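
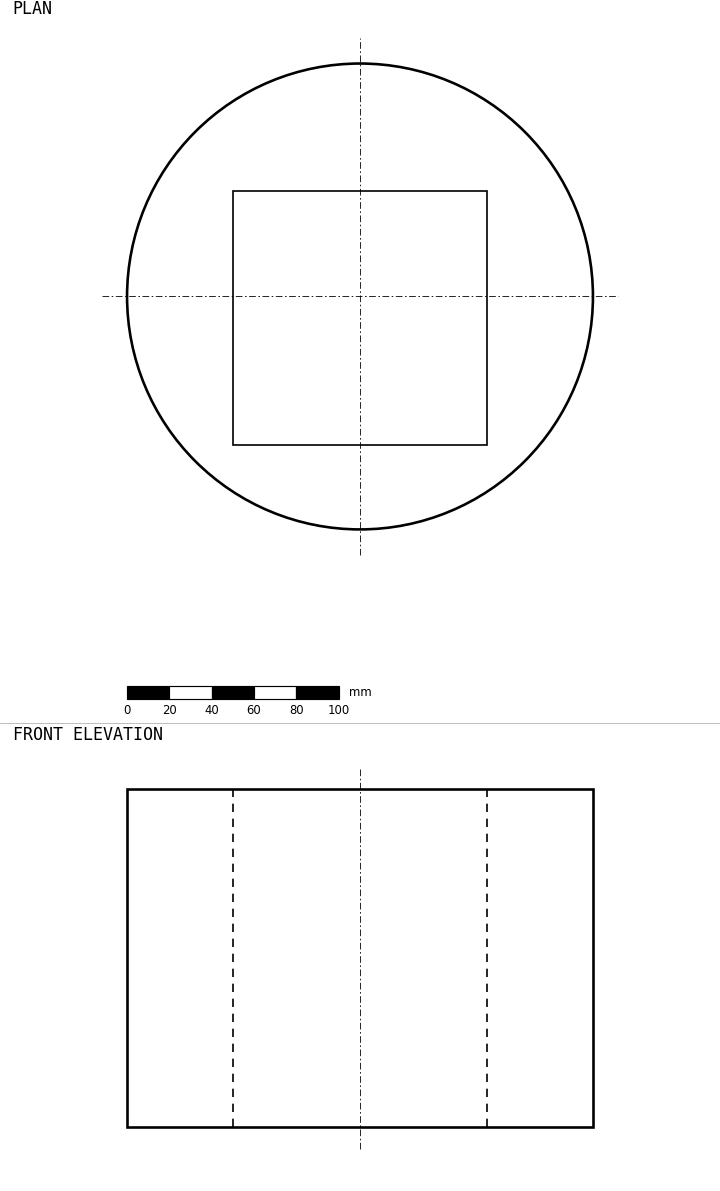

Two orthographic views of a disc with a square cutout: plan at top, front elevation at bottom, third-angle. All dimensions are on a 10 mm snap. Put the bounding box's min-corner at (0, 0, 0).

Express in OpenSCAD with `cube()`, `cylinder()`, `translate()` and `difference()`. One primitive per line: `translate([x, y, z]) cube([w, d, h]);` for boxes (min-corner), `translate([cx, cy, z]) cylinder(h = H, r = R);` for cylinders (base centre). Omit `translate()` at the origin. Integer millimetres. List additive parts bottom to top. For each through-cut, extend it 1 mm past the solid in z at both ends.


difference() {
  translate([110, 110, 0]) cylinder(h = 160, r = 110);
  translate([50, 40, -1]) cube([120, 120, 162]);
}


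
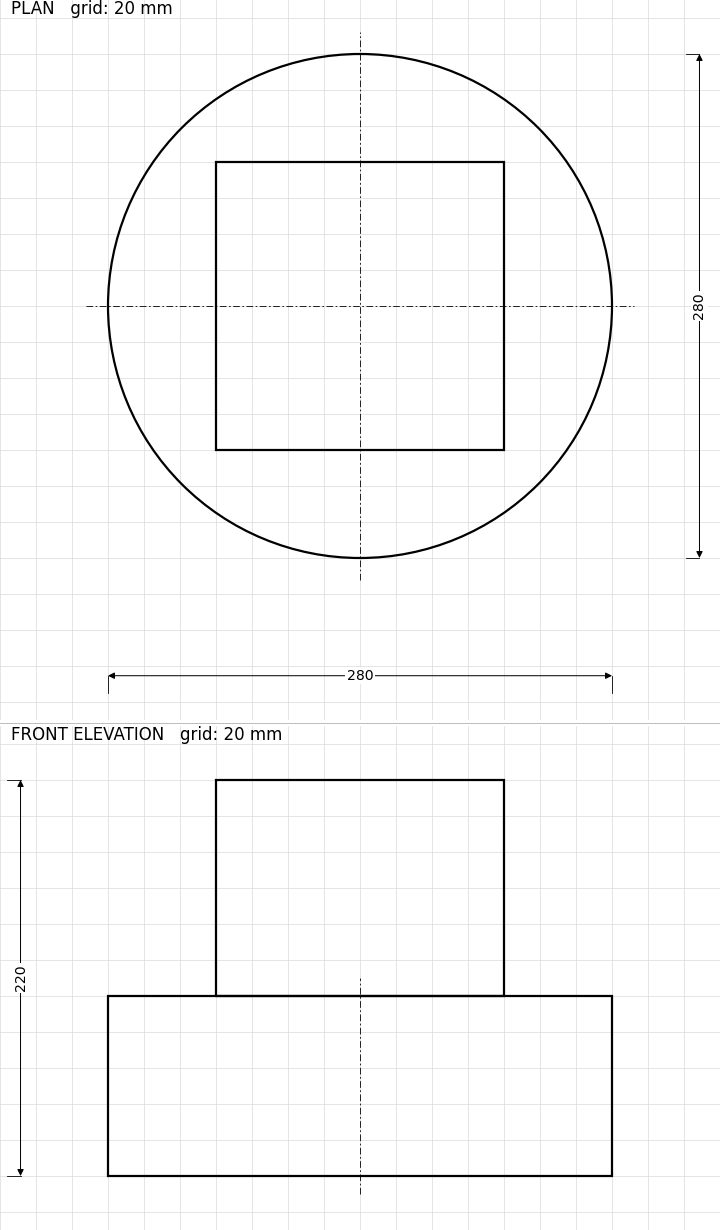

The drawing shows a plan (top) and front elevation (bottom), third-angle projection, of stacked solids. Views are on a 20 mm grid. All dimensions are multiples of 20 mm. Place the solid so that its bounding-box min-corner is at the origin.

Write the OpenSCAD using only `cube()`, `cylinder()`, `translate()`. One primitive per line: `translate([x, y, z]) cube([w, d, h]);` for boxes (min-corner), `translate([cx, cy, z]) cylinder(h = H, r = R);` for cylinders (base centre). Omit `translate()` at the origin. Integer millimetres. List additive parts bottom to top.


translate([140, 140, 0]) cylinder(h = 100, r = 140);
translate([60, 60, 100]) cube([160, 160, 120]);


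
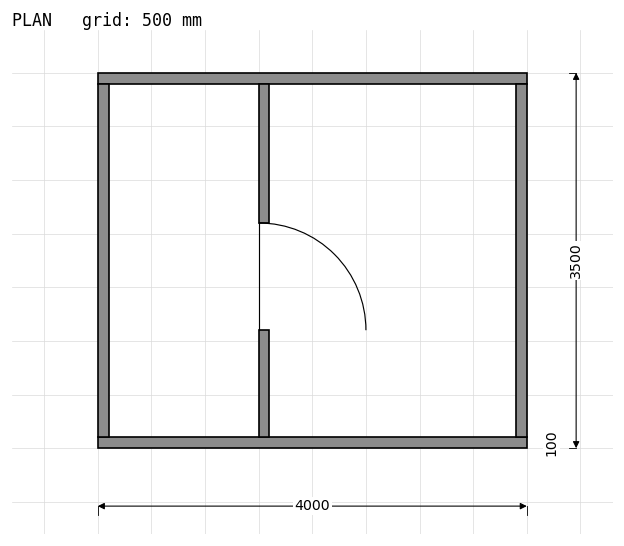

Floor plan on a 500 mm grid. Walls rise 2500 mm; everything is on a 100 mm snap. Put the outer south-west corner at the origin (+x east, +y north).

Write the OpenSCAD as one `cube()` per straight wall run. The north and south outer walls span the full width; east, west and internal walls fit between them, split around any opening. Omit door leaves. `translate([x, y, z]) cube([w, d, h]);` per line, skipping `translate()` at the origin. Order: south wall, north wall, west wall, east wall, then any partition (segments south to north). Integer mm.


cube([4000, 100, 2500]);
translate([0, 3400, 0]) cube([4000, 100, 2500]);
translate([0, 100, 0]) cube([100, 3300, 2500]);
translate([3900, 100, 0]) cube([100, 3300, 2500]);
translate([1500, 100, 0]) cube([100, 1000, 2500]);
translate([1500, 2100, 0]) cube([100, 1300, 2500]);


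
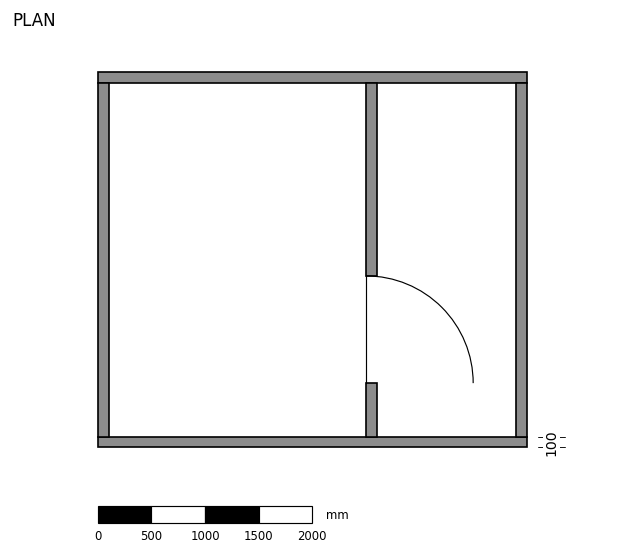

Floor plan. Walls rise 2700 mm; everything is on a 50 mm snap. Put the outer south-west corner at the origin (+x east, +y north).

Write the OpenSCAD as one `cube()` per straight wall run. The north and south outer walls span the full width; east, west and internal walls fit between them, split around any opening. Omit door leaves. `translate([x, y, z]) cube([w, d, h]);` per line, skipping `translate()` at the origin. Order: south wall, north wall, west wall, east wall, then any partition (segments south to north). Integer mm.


cube([4000, 100, 2700]);
translate([0, 3400, 0]) cube([4000, 100, 2700]);
translate([0, 100, 0]) cube([100, 3300, 2700]);
translate([3900, 100, 0]) cube([100, 3300, 2700]);
translate([2500, 100, 0]) cube([100, 500, 2700]);
translate([2500, 1600, 0]) cube([100, 1800, 2700]);


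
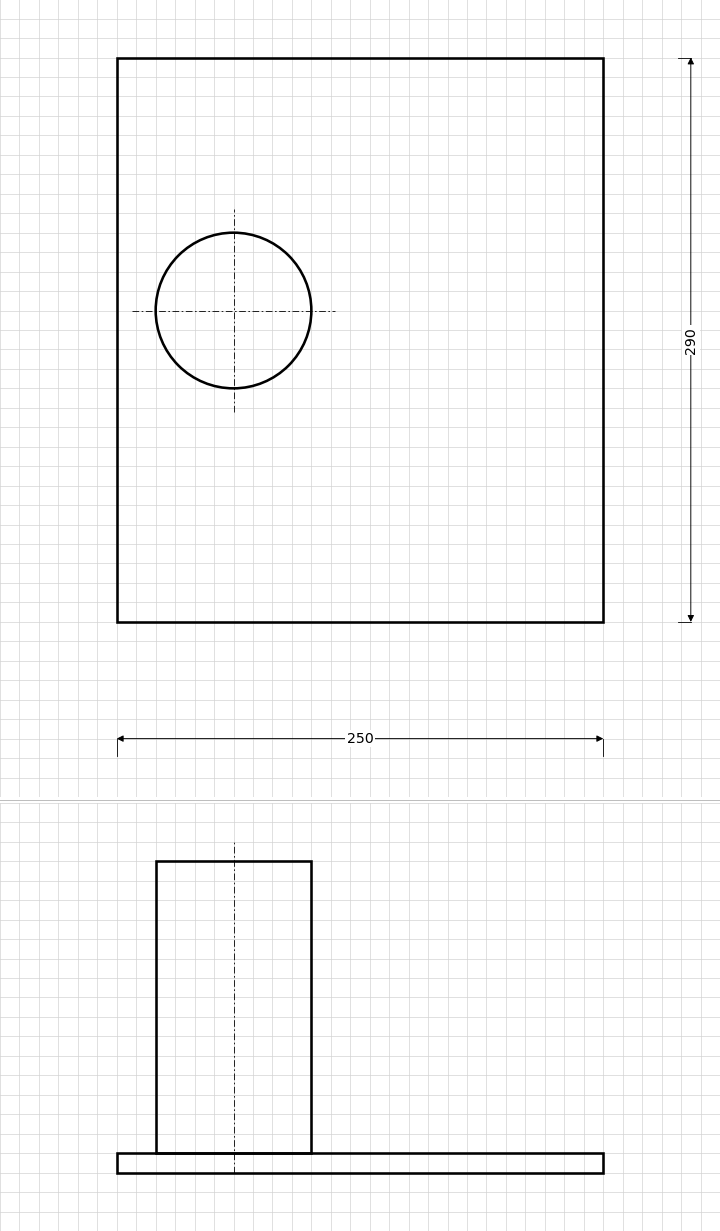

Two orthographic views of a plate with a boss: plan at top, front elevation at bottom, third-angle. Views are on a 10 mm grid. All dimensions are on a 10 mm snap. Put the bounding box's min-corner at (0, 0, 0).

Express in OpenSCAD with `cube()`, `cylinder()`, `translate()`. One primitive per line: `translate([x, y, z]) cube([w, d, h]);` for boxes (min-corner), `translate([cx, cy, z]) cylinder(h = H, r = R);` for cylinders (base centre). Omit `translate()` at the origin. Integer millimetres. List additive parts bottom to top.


cube([250, 290, 10]);
translate([60, 160, 10]) cylinder(h = 150, r = 40);


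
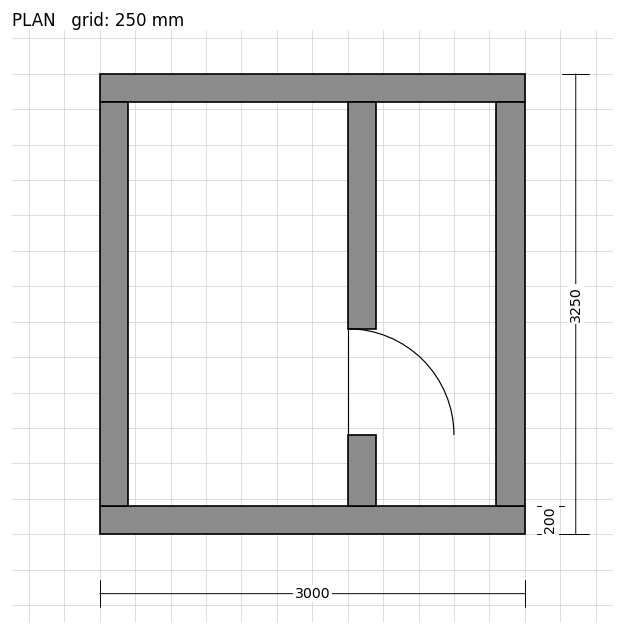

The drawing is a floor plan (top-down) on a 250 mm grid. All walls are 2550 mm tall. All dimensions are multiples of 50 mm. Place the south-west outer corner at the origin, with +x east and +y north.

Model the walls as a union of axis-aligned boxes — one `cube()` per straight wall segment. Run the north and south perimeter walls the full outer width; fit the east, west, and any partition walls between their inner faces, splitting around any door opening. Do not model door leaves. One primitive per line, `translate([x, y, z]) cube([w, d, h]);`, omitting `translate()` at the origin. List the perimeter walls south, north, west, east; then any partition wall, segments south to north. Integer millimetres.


cube([3000, 200, 2550]);
translate([0, 3050, 0]) cube([3000, 200, 2550]);
translate([0, 200, 0]) cube([200, 2850, 2550]);
translate([2800, 200, 0]) cube([200, 2850, 2550]);
translate([1750, 200, 0]) cube([200, 500, 2550]);
translate([1750, 1450, 0]) cube([200, 1600, 2550]);


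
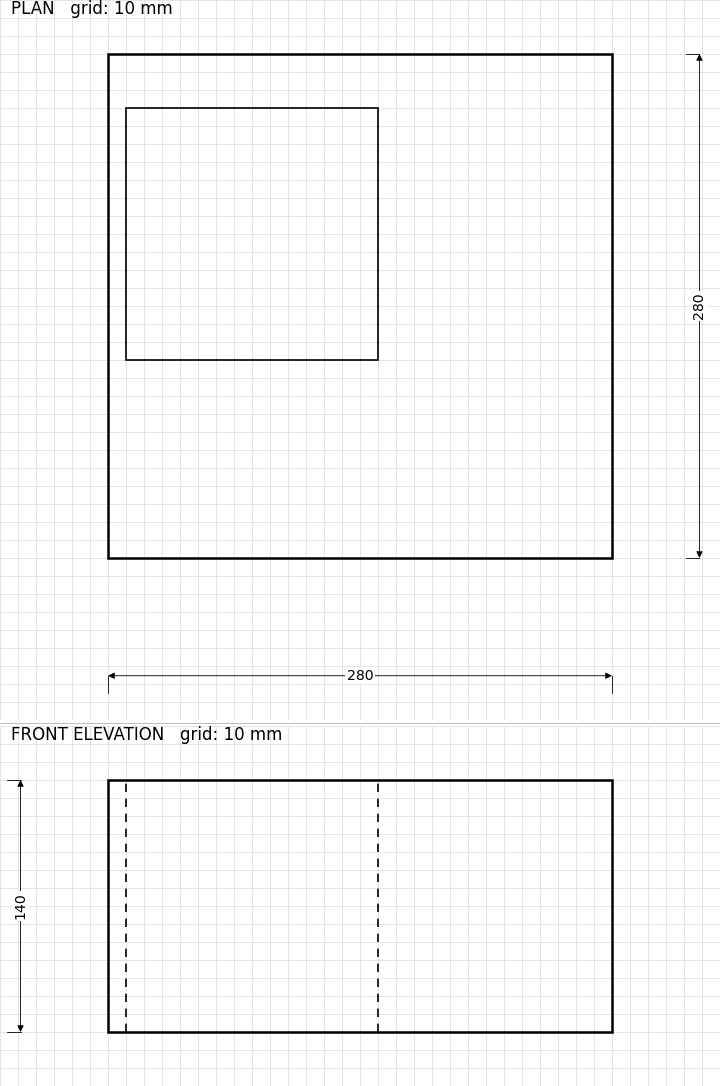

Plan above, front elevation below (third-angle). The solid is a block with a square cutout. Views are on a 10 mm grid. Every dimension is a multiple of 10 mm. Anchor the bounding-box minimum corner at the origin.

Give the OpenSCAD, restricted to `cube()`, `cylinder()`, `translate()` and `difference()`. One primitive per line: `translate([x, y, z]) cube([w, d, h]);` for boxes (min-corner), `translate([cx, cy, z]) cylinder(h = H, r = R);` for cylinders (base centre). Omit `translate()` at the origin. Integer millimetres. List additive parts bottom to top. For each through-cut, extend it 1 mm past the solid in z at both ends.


difference() {
  cube([280, 280, 140]);
  translate([10, 110, -1]) cube([140, 140, 142]);
}


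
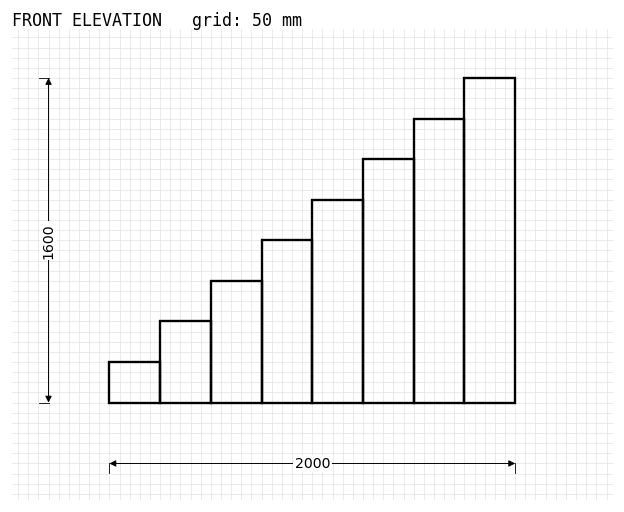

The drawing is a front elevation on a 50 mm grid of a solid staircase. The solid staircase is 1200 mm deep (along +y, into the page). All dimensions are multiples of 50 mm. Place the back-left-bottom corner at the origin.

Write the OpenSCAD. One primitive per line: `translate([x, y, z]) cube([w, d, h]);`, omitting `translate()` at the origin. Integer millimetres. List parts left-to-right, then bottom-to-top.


cube([250, 1200, 200]);
translate([250, 0, 0]) cube([250, 1200, 400]);
translate([500, 0, 0]) cube([250, 1200, 600]);
translate([750, 0, 0]) cube([250, 1200, 800]);
translate([1000, 0, 0]) cube([250, 1200, 1000]);
translate([1250, 0, 0]) cube([250, 1200, 1200]);
translate([1500, 0, 0]) cube([250, 1200, 1400]);
translate([1750, 0, 0]) cube([250, 1200, 1600]);


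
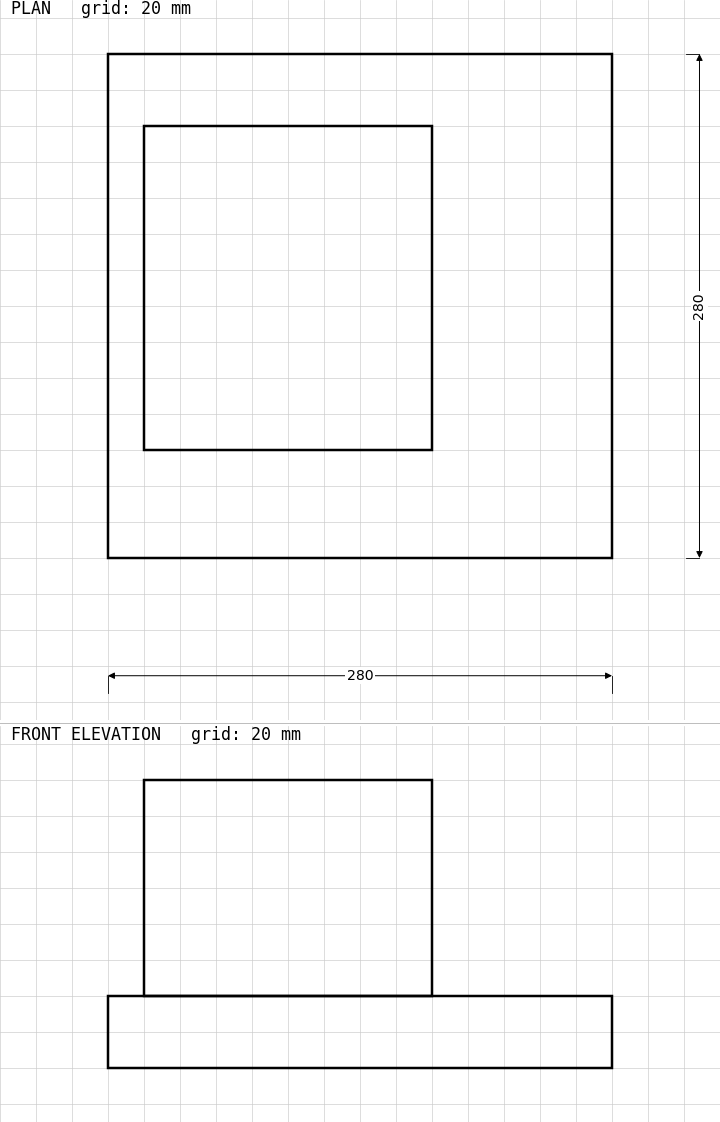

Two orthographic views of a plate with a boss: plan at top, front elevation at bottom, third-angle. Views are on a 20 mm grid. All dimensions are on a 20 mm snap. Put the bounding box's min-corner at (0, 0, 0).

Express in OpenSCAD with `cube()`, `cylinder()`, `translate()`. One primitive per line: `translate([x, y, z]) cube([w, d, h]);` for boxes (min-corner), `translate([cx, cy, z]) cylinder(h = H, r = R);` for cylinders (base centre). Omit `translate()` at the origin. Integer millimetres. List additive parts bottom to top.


cube([280, 280, 40]);
translate([20, 60, 40]) cube([160, 180, 120]);


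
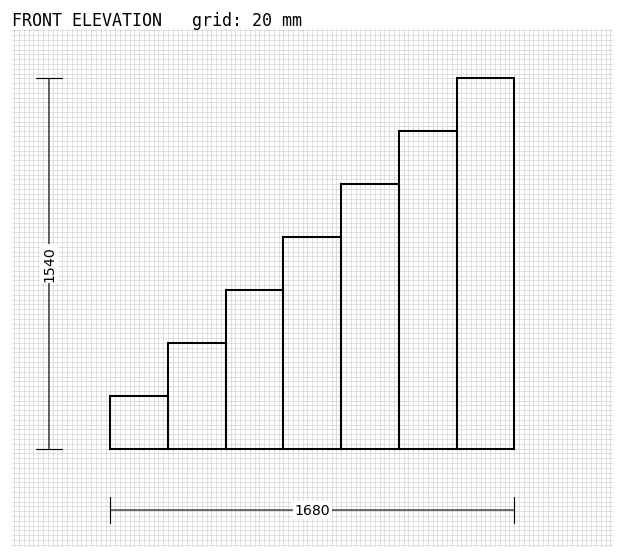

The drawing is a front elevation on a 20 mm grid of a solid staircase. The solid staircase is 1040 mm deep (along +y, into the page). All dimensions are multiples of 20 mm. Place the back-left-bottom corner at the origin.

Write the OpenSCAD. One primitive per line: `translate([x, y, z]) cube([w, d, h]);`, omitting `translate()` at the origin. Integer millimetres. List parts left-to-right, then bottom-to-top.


cube([240, 1040, 220]);
translate([240, 0, 0]) cube([240, 1040, 440]);
translate([480, 0, 0]) cube([240, 1040, 660]);
translate([720, 0, 0]) cube([240, 1040, 880]);
translate([960, 0, 0]) cube([240, 1040, 1100]);
translate([1200, 0, 0]) cube([240, 1040, 1320]);
translate([1440, 0, 0]) cube([240, 1040, 1540]);


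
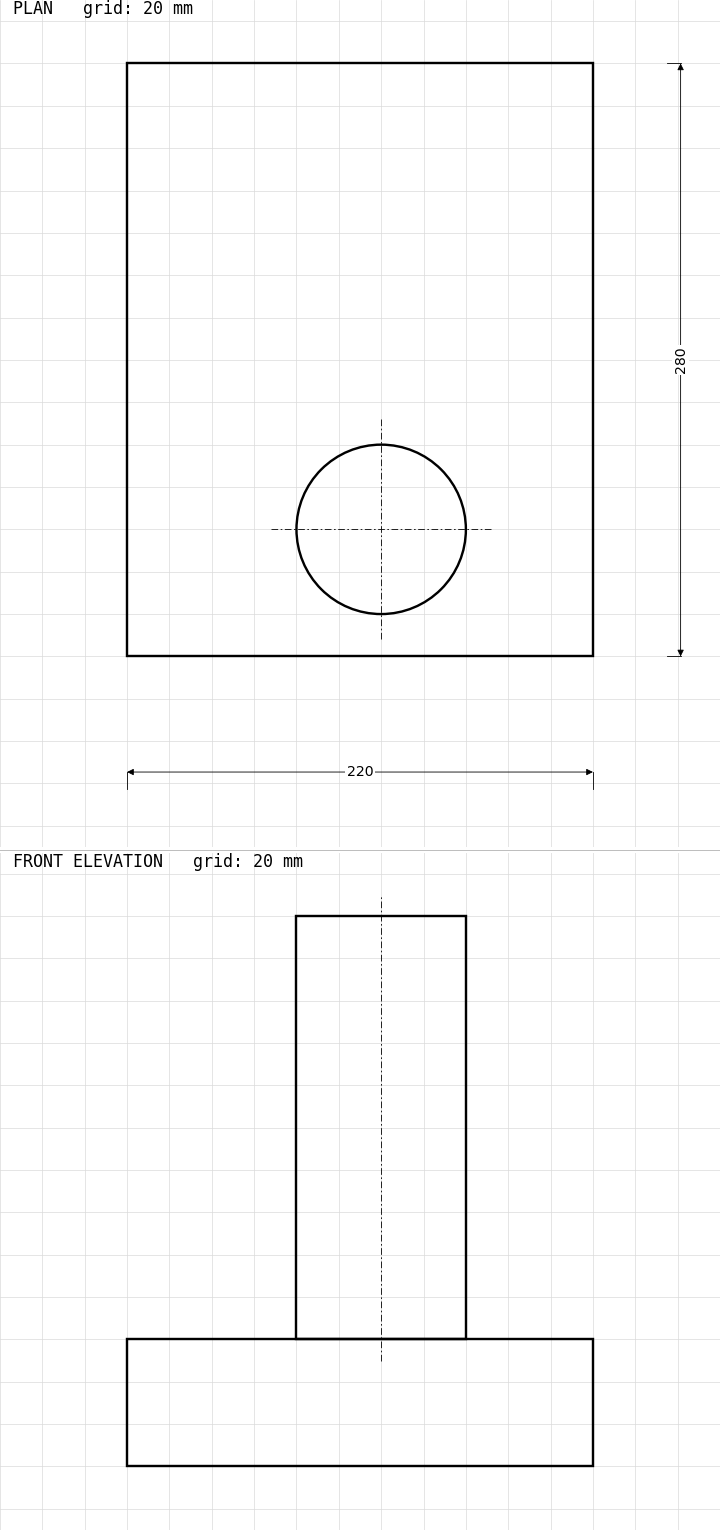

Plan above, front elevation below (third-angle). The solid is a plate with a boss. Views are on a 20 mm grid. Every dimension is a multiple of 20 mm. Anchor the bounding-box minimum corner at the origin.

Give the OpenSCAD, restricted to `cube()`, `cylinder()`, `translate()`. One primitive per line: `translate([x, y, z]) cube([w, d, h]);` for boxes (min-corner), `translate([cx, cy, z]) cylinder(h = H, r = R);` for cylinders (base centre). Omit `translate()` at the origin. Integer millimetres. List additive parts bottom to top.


cube([220, 280, 60]);
translate([120, 60, 60]) cylinder(h = 200, r = 40);


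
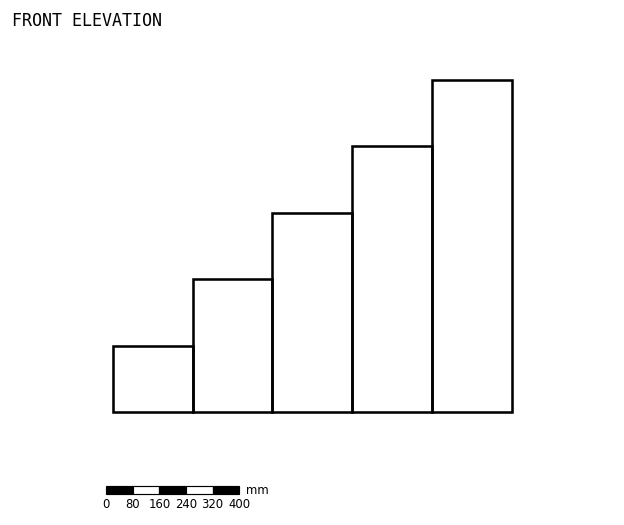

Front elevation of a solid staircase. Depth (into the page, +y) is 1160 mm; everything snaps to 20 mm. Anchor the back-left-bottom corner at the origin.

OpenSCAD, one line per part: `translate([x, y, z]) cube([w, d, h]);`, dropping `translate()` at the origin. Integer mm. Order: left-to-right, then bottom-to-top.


cube([240, 1160, 200]);
translate([240, 0, 0]) cube([240, 1160, 400]);
translate([480, 0, 0]) cube([240, 1160, 600]);
translate([720, 0, 0]) cube([240, 1160, 800]);
translate([960, 0, 0]) cube([240, 1160, 1000]);


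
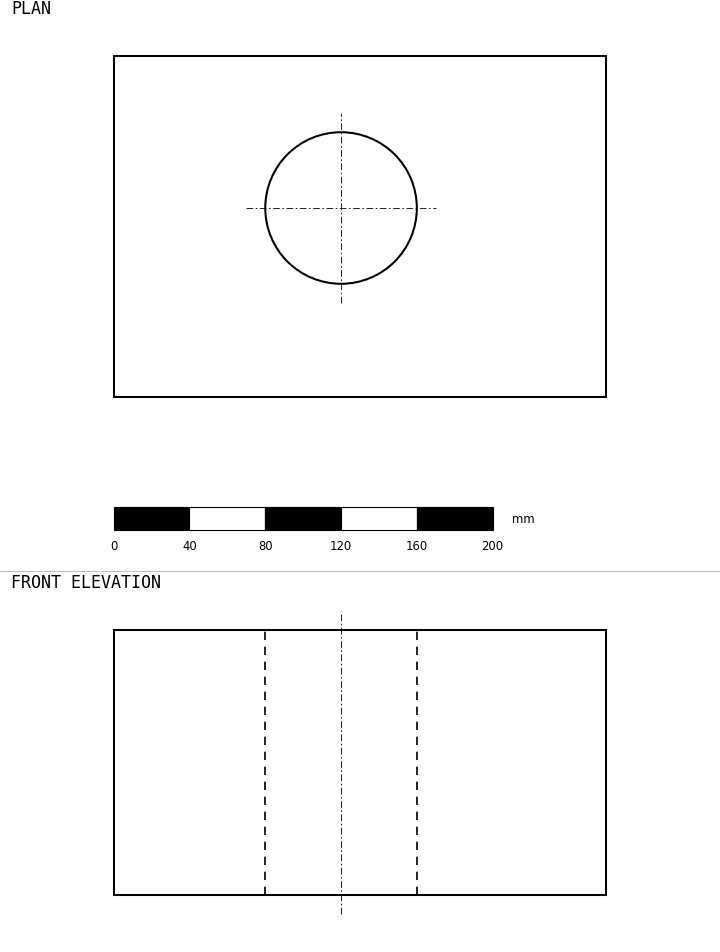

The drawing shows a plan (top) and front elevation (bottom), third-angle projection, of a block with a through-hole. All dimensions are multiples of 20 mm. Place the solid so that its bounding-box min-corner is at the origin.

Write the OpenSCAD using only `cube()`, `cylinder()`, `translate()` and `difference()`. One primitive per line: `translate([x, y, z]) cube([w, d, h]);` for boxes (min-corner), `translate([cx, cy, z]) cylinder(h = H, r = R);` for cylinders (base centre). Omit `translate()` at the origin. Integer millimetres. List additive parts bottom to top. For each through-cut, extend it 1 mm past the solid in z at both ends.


difference() {
  cube([260, 180, 140]);
  translate([120, 100, -1]) cylinder(h = 142, r = 40);
}


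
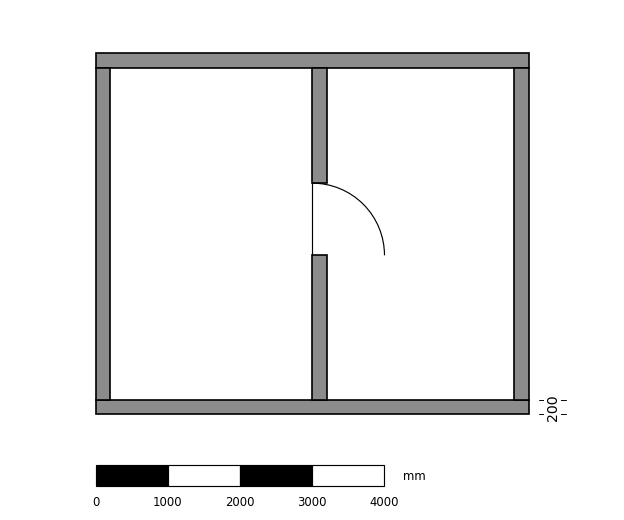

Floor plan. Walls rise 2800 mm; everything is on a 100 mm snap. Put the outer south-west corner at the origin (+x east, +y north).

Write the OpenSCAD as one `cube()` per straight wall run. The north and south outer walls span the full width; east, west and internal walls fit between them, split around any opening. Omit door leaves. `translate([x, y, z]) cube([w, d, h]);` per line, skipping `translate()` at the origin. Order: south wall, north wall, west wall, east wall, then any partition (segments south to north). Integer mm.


cube([6000, 200, 2800]);
translate([0, 4800, 0]) cube([6000, 200, 2800]);
translate([0, 200, 0]) cube([200, 4600, 2800]);
translate([5800, 200, 0]) cube([200, 4600, 2800]);
translate([3000, 200, 0]) cube([200, 2000, 2800]);
translate([3000, 3200, 0]) cube([200, 1600, 2800]);


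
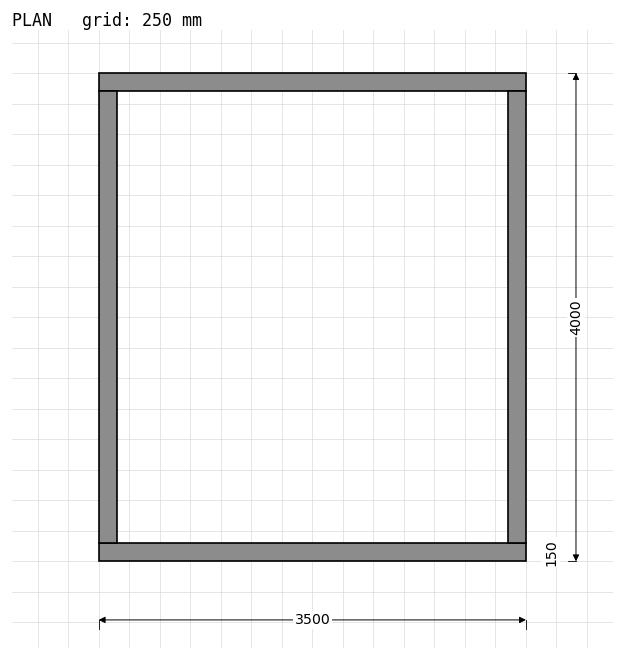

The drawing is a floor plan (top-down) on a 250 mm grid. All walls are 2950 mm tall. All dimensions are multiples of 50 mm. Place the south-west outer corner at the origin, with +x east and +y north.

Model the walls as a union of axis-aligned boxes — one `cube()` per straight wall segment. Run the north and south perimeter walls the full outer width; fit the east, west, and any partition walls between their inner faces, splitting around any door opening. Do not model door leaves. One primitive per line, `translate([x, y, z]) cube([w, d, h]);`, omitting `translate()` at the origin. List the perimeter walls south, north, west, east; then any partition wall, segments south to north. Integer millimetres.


cube([3500, 150, 2950]);
translate([0, 3850, 0]) cube([3500, 150, 2950]);
translate([0, 150, 0]) cube([150, 3700, 2950]);
translate([3350, 150, 0]) cube([150, 3700, 2950]);


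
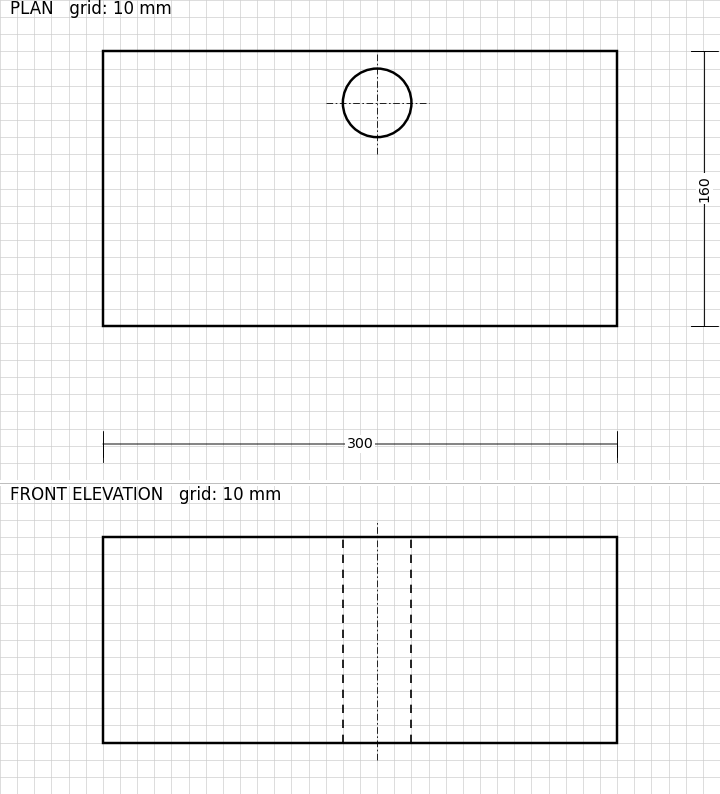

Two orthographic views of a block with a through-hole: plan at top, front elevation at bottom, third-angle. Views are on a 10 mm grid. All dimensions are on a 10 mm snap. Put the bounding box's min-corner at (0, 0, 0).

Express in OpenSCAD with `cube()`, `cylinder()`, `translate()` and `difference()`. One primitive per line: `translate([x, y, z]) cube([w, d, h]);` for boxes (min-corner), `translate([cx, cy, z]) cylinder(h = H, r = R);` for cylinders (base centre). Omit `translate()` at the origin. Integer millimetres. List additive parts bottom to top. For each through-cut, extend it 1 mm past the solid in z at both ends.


difference() {
  cube([300, 160, 120]);
  translate([160, 130, -1]) cylinder(h = 122, r = 20);
}


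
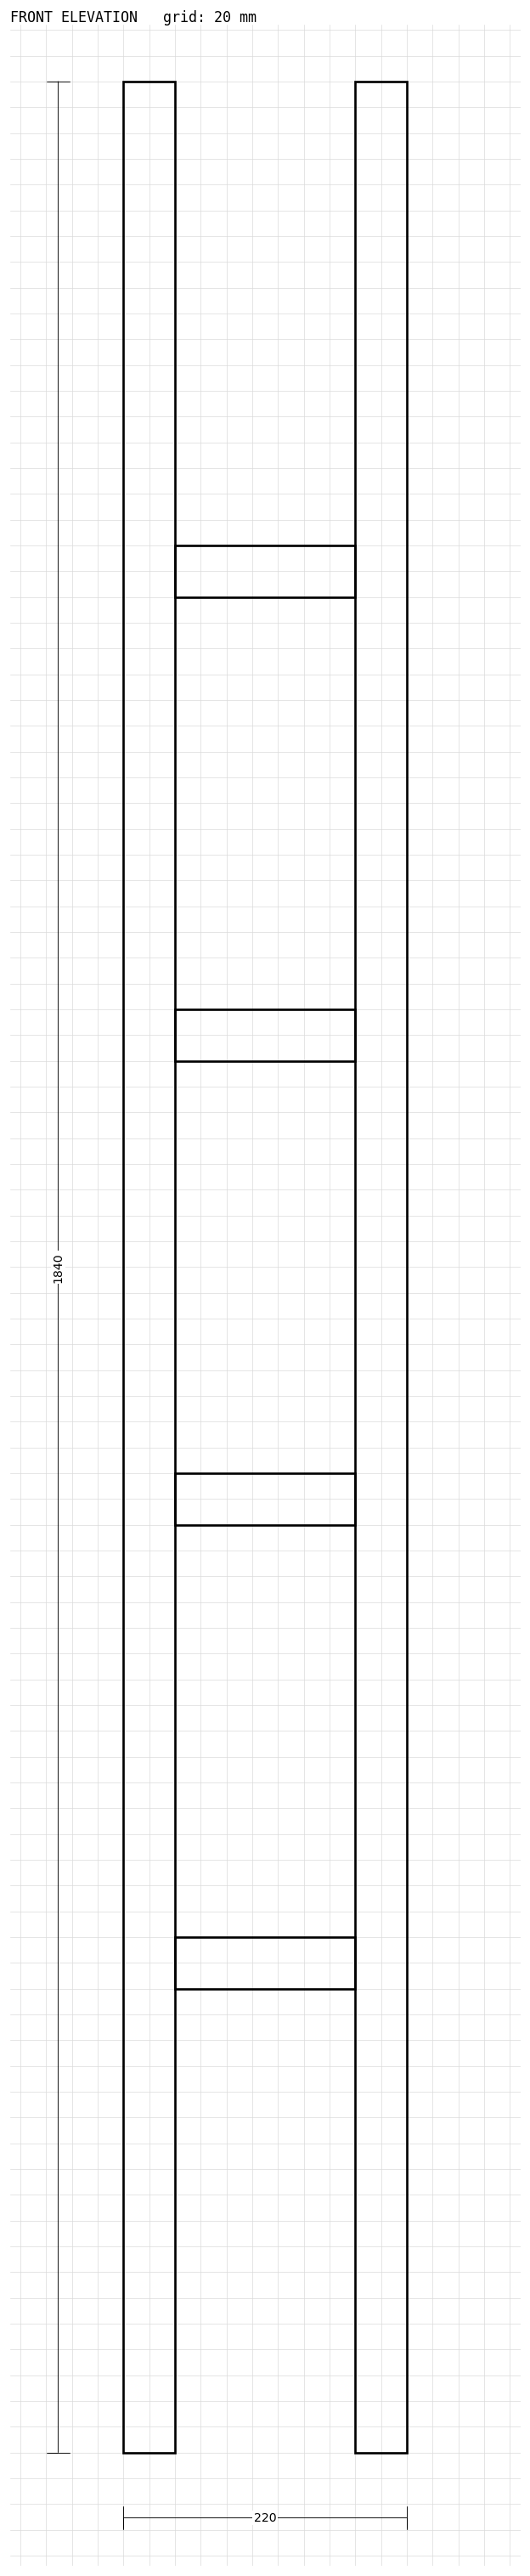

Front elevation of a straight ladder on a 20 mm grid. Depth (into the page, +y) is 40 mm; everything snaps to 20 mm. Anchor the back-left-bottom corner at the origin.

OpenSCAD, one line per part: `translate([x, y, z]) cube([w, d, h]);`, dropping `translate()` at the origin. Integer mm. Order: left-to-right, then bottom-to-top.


cube([40, 40, 1840]);
translate([40, 0, 360]) cube([140, 40, 40]);
translate([40, 0, 720]) cube([140, 40, 40]);
translate([40, 0, 1080]) cube([140, 40, 40]);
translate([40, 0, 1440]) cube([140, 40, 40]);
translate([180, 0, 0]) cube([40, 40, 1840]);


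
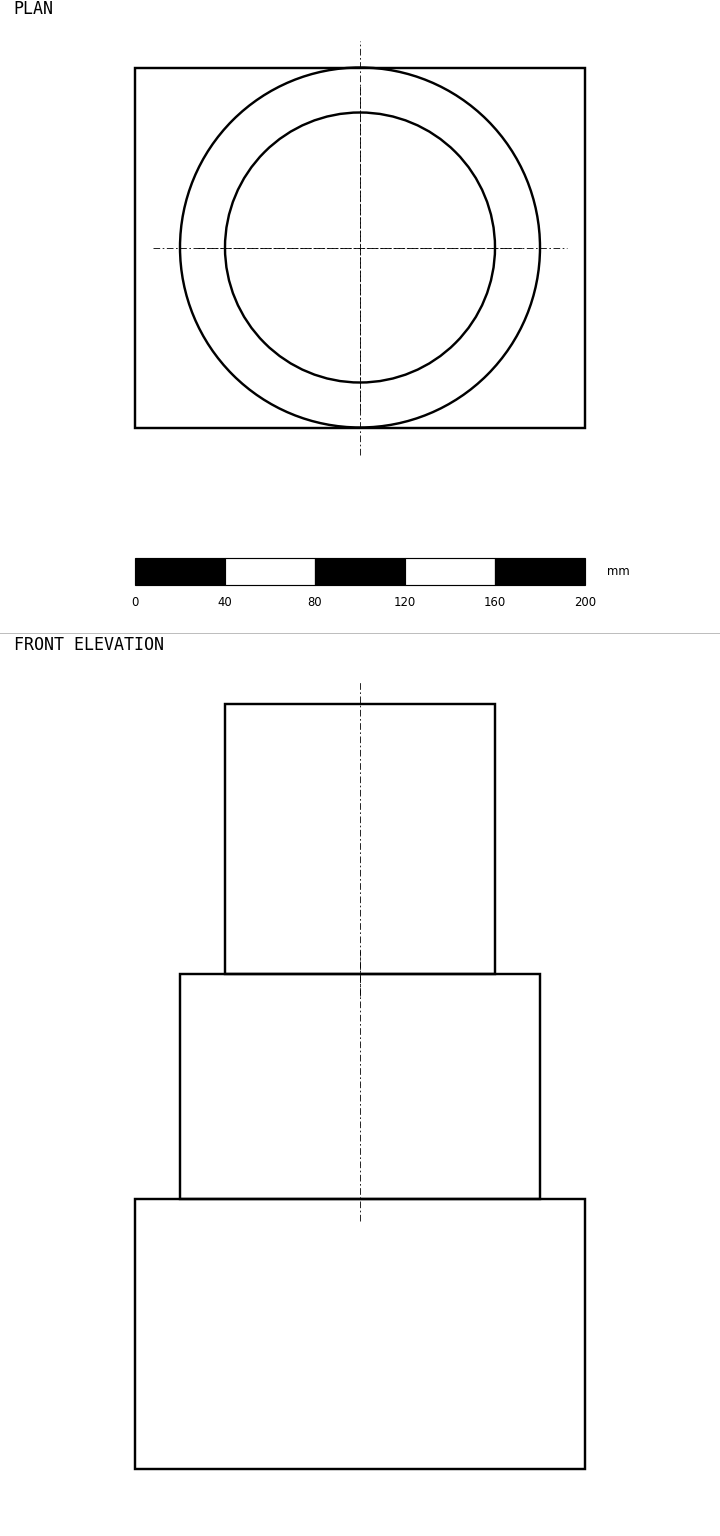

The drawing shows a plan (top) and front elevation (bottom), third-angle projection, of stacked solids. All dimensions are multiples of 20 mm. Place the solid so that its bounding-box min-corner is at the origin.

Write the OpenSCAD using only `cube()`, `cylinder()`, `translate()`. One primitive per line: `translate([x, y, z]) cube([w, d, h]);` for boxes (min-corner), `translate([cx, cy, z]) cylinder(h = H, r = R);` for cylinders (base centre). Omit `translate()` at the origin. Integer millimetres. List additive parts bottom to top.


cube([200, 160, 120]);
translate([100, 80, 120]) cylinder(h = 100, r = 80);
translate([100, 80, 220]) cylinder(h = 120, r = 60);


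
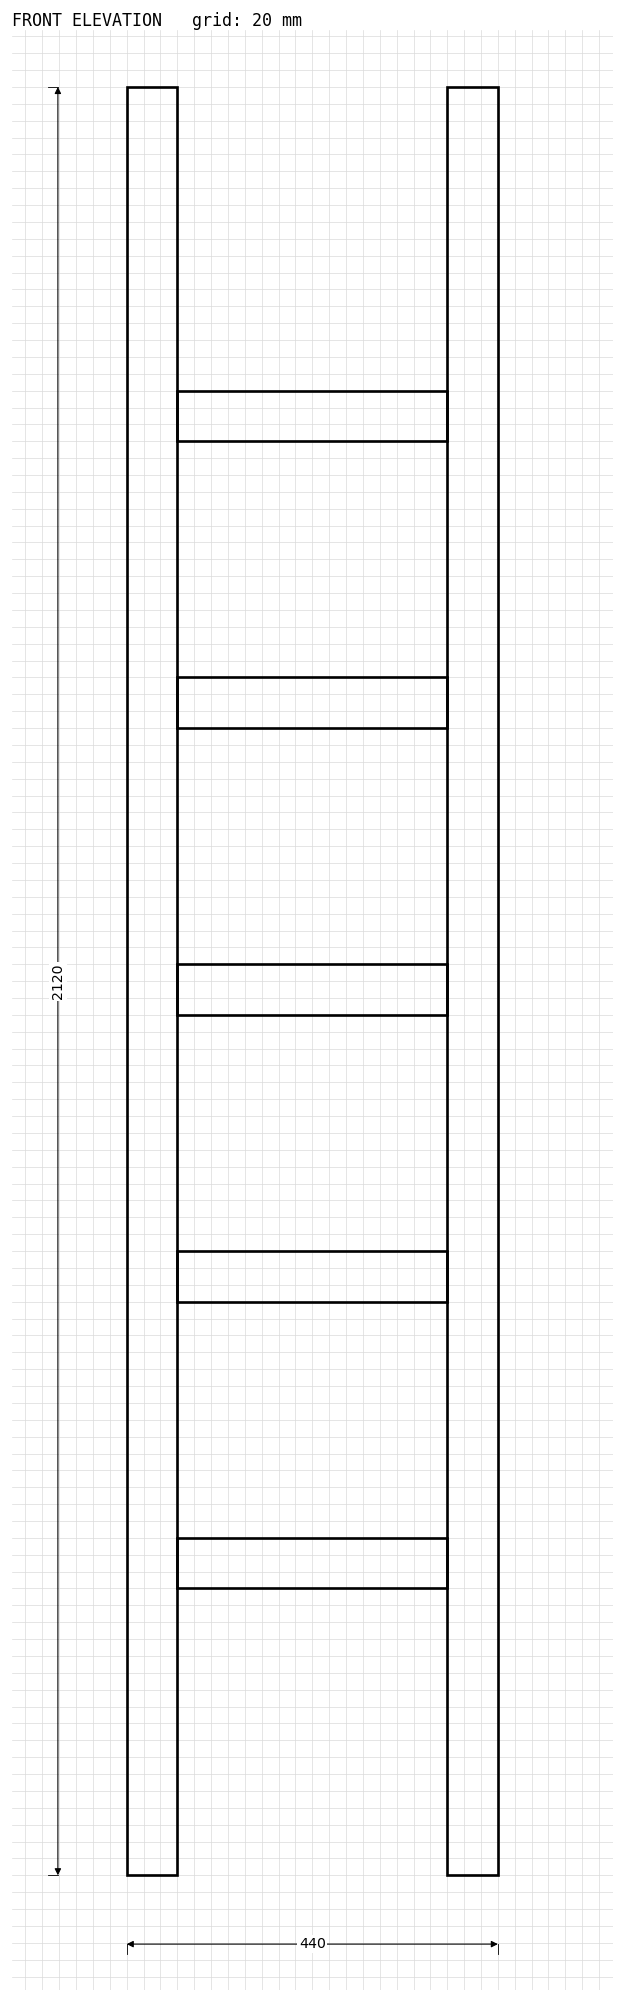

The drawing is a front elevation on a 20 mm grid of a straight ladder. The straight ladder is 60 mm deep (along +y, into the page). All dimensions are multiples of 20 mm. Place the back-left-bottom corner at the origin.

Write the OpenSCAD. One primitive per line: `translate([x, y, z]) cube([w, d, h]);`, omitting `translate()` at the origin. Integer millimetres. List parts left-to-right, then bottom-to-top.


cube([60, 60, 2120]);
translate([60, 0, 340]) cube([320, 60, 60]);
translate([60, 0, 680]) cube([320, 60, 60]);
translate([60, 0, 1020]) cube([320, 60, 60]);
translate([60, 0, 1360]) cube([320, 60, 60]);
translate([60, 0, 1700]) cube([320, 60, 60]);
translate([380, 0, 0]) cube([60, 60, 2120]);


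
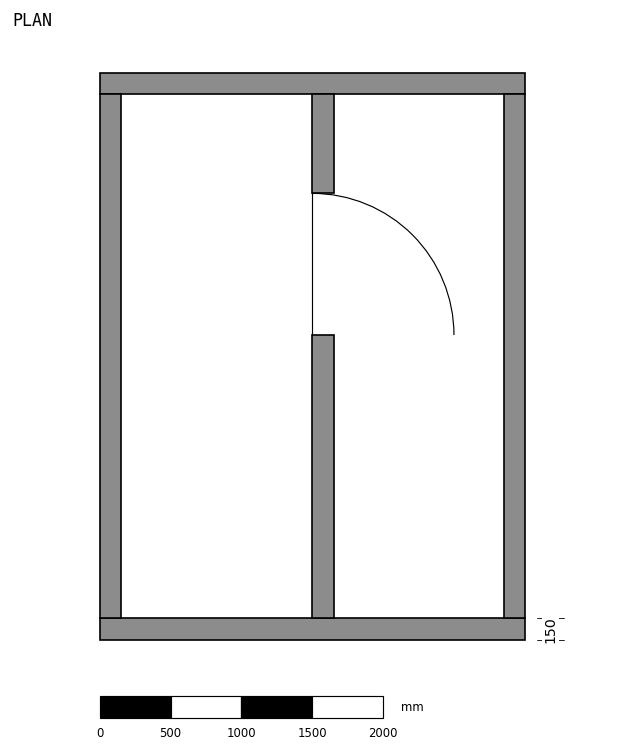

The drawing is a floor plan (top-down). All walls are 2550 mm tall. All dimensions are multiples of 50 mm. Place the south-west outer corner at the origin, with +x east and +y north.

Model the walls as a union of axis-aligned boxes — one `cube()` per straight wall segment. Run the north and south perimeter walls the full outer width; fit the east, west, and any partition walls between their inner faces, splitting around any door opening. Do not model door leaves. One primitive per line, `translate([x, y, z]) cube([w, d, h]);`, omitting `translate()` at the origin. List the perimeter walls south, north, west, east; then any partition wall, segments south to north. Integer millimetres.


cube([3000, 150, 2550]);
translate([0, 3850, 0]) cube([3000, 150, 2550]);
translate([0, 150, 0]) cube([150, 3700, 2550]);
translate([2850, 150, 0]) cube([150, 3700, 2550]);
translate([1500, 150, 0]) cube([150, 2000, 2550]);
translate([1500, 3150, 0]) cube([150, 700, 2550]);


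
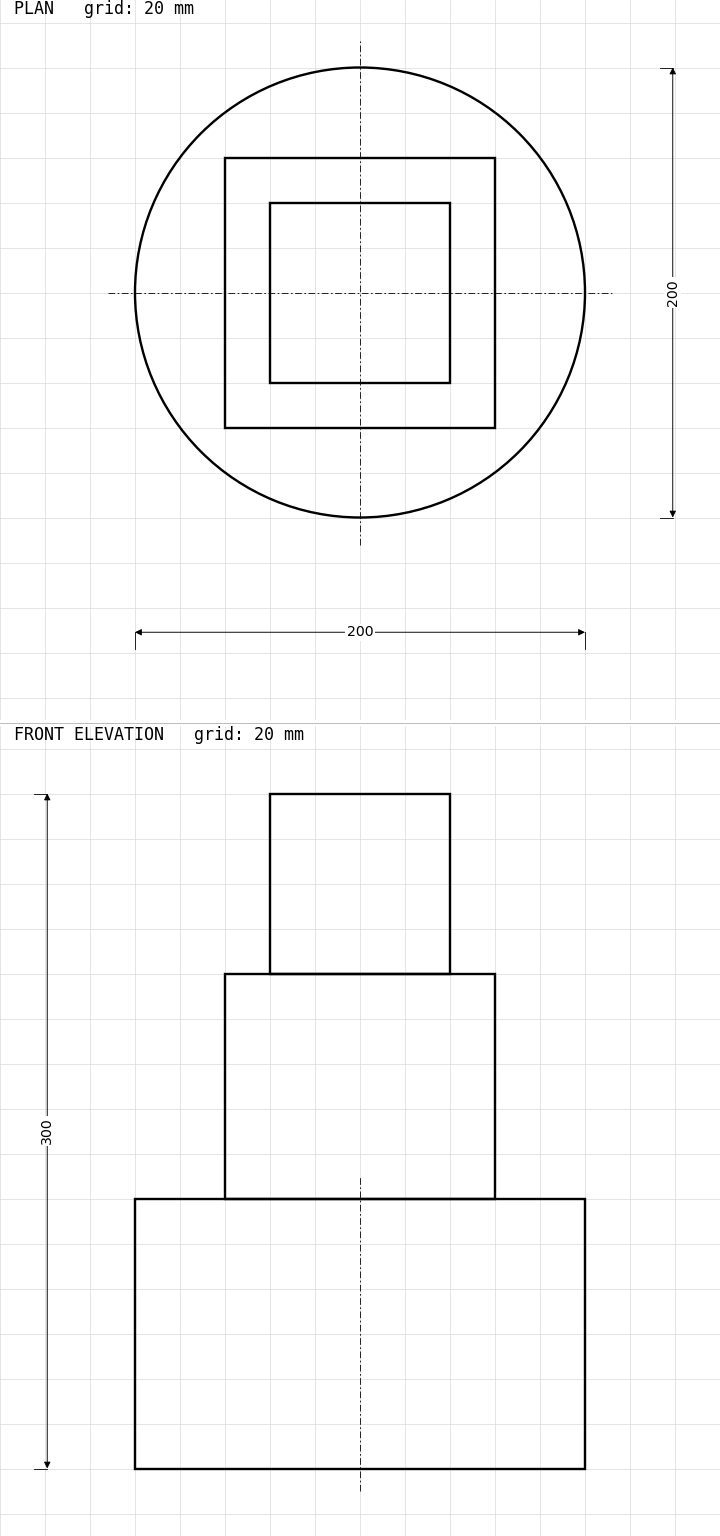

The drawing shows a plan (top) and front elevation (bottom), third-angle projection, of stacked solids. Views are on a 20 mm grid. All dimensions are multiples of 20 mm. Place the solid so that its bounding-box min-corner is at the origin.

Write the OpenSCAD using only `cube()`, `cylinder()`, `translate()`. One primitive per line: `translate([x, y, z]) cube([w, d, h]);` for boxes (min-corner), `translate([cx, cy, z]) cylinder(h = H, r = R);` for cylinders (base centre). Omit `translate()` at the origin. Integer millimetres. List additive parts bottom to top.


translate([100, 100, 0]) cylinder(h = 120, r = 100);
translate([40, 40, 120]) cube([120, 120, 100]);
translate([60, 60, 220]) cube([80, 80, 80]);


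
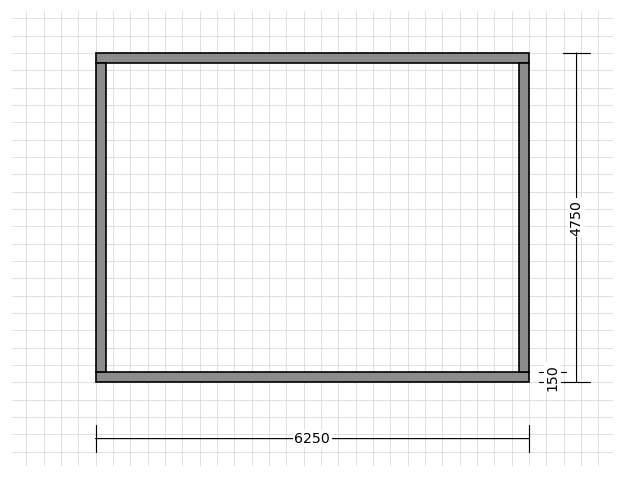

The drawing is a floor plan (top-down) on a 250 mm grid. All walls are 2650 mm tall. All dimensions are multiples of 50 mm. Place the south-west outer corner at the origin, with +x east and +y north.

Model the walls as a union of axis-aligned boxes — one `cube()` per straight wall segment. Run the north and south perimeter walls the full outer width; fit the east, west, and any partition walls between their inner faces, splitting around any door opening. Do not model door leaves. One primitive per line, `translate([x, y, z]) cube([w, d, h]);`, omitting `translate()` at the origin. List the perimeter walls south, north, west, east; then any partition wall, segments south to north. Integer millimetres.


cube([6250, 150, 2650]);
translate([0, 4600, 0]) cube([6250, 150, 2650]);
translate([0, 150, 0]) cube([150, 4450, 2650]);
translate([6100, 150, 0]) cube([150, 4450, 2650]);


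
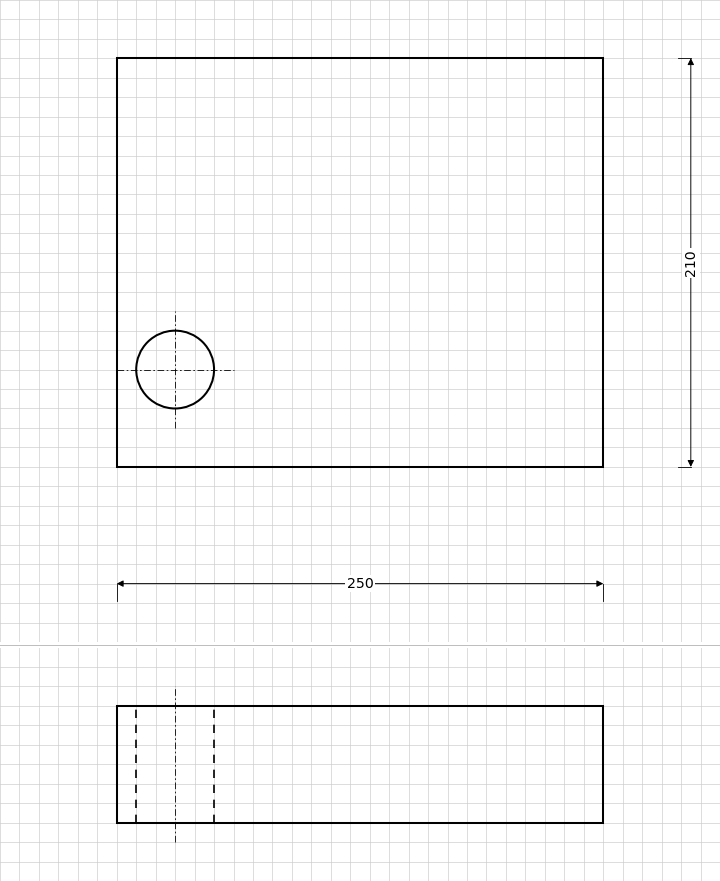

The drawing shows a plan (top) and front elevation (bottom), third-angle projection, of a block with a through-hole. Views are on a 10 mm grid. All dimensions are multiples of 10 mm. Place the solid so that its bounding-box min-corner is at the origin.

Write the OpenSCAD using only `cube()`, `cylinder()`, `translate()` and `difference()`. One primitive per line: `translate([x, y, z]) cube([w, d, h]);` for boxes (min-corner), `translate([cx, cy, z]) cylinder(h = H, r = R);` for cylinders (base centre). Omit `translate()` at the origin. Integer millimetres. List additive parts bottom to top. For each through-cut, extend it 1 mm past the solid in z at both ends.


difference() {
  cube([250, 210, 60]);
  translate([30, 50, -1]) cylinder(h = 62, r = 20);
}


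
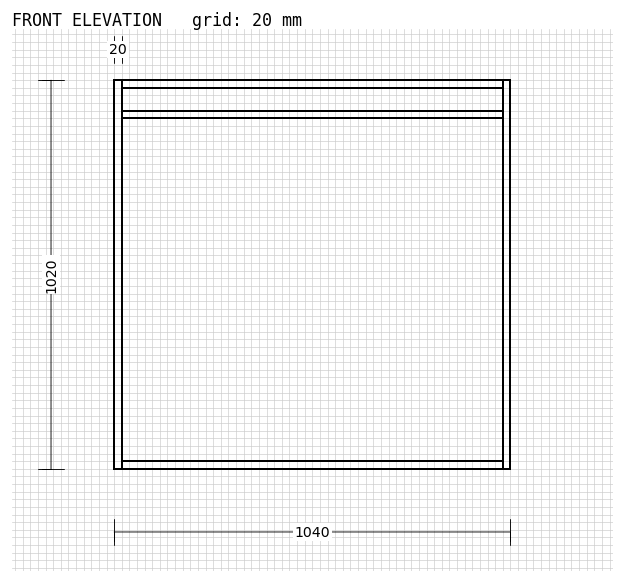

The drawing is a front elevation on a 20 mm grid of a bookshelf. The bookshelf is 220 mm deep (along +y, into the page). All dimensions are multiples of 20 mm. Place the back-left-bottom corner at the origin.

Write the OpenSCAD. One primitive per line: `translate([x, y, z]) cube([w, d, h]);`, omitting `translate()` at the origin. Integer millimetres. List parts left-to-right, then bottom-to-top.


cube([20, 220, 1020]);
translate([20, 0, 0]) cube([1000, 220, 20]);
translate([20, 0, 920]) cube([1000, 220, 20]);
translate([20, 0, 1000]) cube([1000, 220, 20]);
translate([1020, 0, 0]) cube([20, 220, 1020]);


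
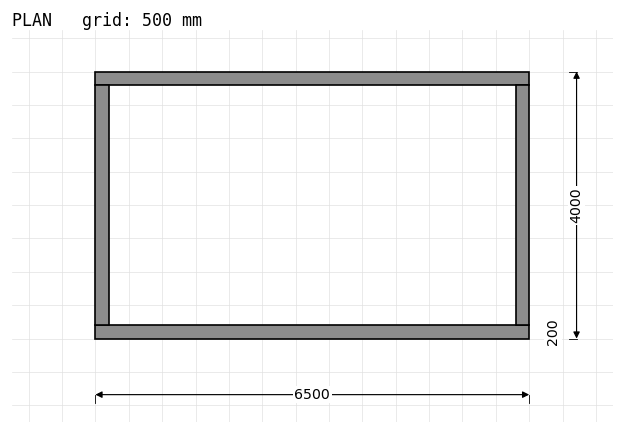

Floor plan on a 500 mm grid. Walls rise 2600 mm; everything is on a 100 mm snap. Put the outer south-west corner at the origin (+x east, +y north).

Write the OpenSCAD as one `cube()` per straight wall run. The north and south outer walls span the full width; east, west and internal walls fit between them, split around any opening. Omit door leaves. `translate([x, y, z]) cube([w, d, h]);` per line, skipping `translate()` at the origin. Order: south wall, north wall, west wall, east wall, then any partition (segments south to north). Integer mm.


cube([6500, 200, 2600]);
translate([0, 3800, 0]) cube([6500, 200, 2600]);
translate([0, 200, 0]) cube([200, 3600, 2600]);
translate([6300, 200, 0]) cube([200, 3600, 2600]);


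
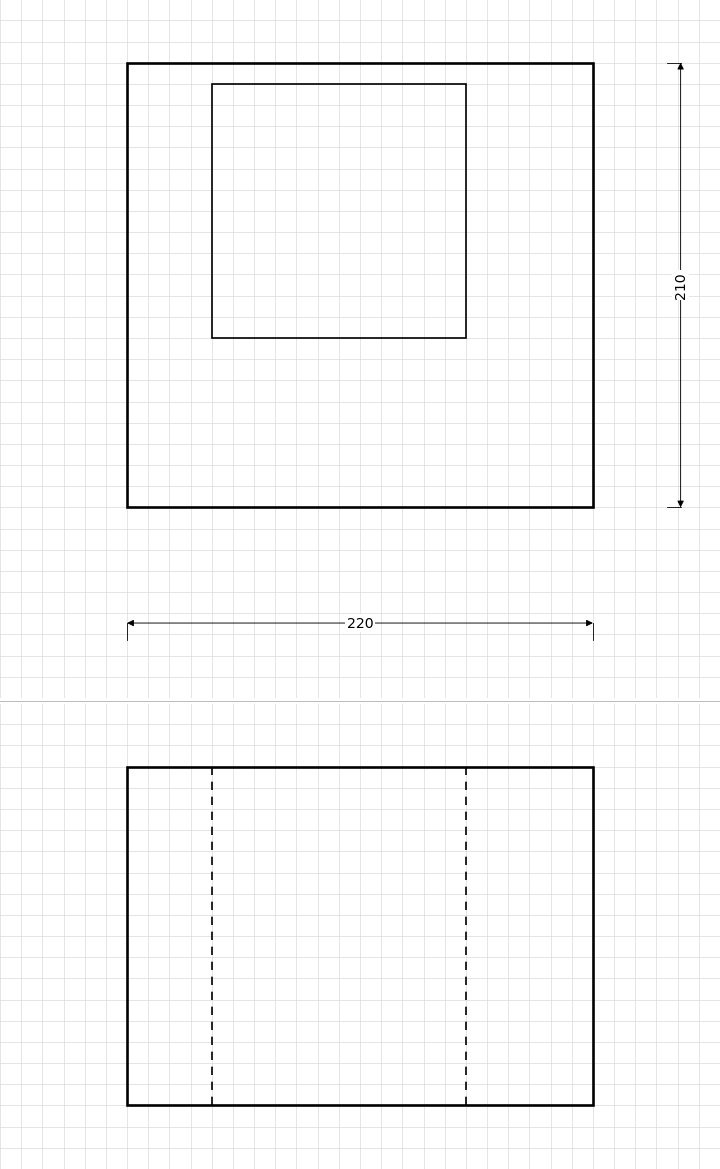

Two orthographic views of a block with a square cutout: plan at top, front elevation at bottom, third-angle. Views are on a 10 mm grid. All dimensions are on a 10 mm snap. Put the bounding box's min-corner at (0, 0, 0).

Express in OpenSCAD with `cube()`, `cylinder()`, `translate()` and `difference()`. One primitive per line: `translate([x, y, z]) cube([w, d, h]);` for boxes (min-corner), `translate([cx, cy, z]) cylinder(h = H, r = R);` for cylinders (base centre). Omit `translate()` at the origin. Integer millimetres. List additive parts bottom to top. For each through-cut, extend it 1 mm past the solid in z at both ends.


difference() {
  cube([220, 210, 160]);
  translate([40, 80, -1]) cube([120, 120, 162]);
}


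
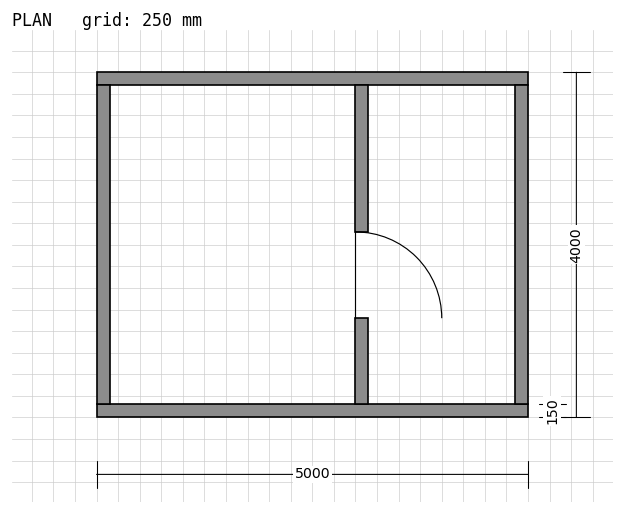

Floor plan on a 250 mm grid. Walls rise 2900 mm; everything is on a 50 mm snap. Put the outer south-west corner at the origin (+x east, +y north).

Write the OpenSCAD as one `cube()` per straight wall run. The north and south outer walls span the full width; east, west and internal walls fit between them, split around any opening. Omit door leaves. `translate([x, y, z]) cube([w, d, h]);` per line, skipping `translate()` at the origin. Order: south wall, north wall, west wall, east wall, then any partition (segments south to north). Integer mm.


cube([5000, 150, 2900]);
translate([0, 3850, 0]) cube([5000, 150, 2900]);
translate([0, 150, 0]) cube([150, 3700, 2900]);
translate([4850, 150, 0]) cube([150, 3700, 2900]);
translate([3000, 150, 0]) cube([150, 1000, 2900]);
translate([3000, 2150, 0]) cube([150, 1700, 2900]);


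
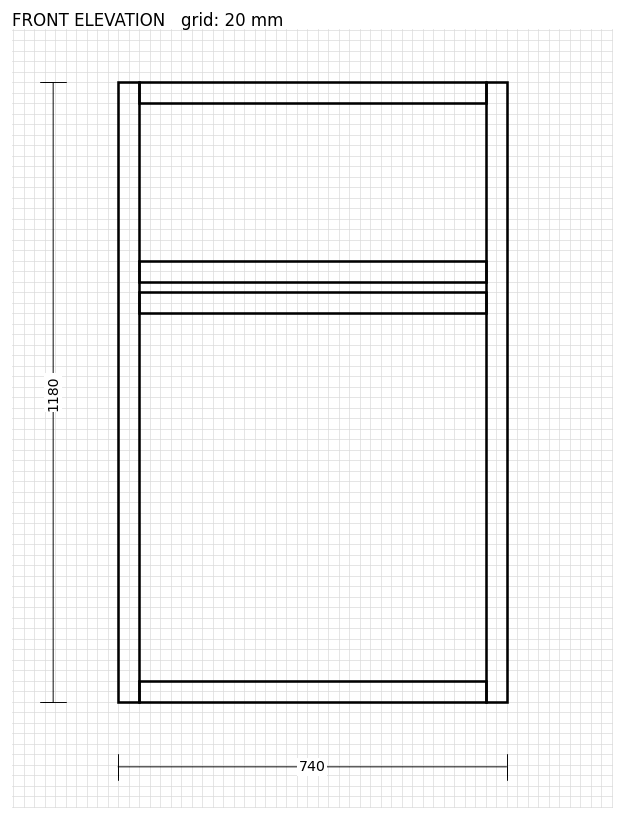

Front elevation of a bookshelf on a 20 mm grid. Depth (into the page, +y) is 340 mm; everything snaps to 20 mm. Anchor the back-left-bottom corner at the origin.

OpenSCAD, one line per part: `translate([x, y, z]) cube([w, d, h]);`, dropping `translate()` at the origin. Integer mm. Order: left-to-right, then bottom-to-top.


cube([40, 340, 1180]);
translate([40, 0, 0]) cube([660, 340, 40]);
translate([40, 0, 740]) cube([660, 340, 40]);
translate([40, 0, 800]) cube([660, 340, 40]);
translate([40, 0, 1140]) cube([660, 340, 40]);
translate([700, 0, 0]) cube([40, 340, 1180]);


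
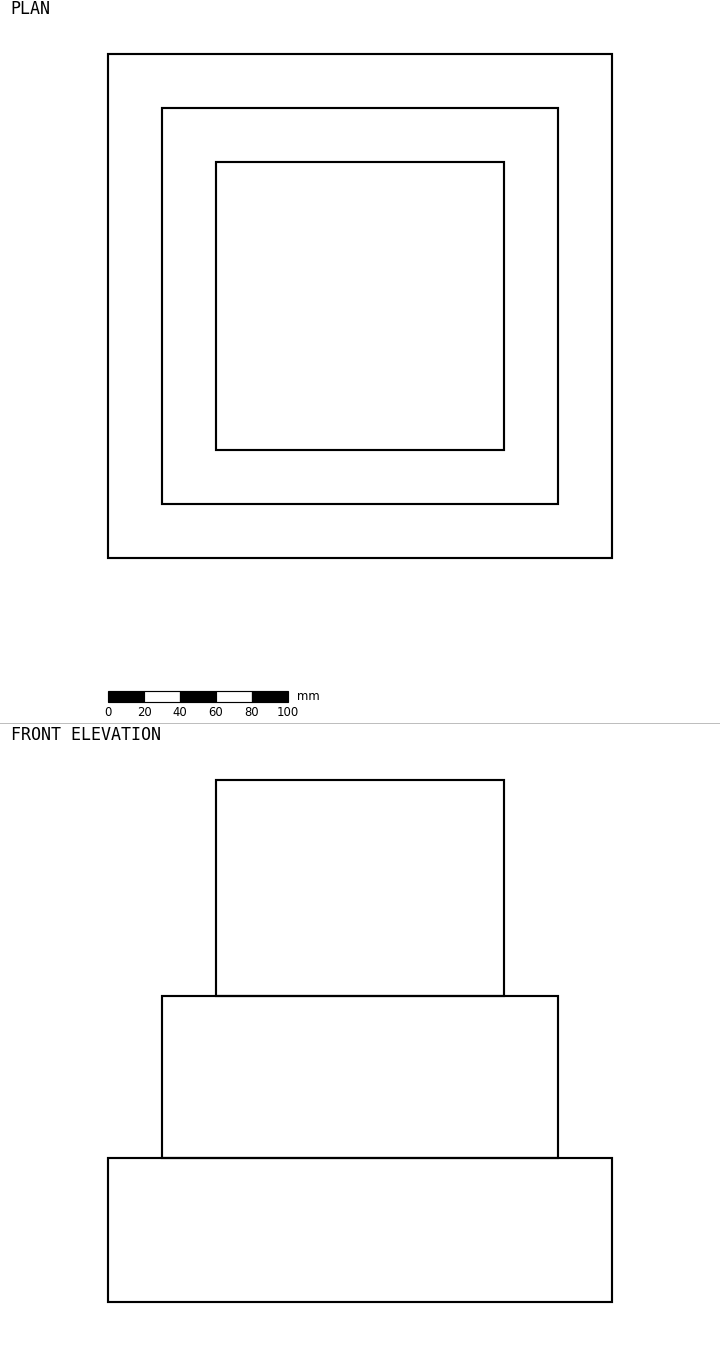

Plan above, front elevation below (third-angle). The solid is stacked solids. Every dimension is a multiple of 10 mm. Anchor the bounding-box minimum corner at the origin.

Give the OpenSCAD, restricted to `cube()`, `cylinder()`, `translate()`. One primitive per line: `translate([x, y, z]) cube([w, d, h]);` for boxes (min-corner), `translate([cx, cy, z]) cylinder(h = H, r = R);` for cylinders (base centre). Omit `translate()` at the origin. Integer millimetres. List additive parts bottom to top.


cube([280, 280, 80]);
translate([30, 30, 80]) cube([220, 220, 90]);
translate([60, 60, 170]) cube([160, 160, 120]);


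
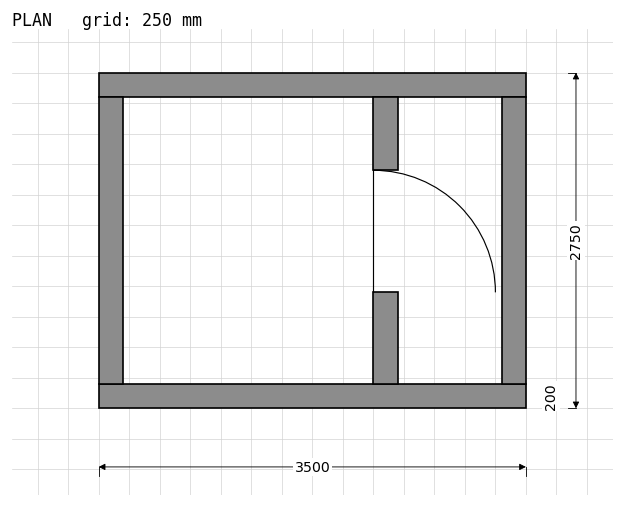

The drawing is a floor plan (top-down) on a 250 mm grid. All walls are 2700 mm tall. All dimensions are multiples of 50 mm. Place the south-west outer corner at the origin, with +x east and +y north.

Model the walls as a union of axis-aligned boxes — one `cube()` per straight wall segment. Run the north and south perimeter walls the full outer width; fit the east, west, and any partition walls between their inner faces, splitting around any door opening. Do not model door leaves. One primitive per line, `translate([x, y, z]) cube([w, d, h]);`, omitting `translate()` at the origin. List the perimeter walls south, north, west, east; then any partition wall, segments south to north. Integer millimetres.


cube([3500, 200, 2700]);
translate([0, 2550, 0]) cube([3500, 200, 2700]);
translate([0, 200, 0]) cube([200, 2350, 2700]);
translate([3300, 200, 0]) cube([200, 2350, 2700]);
translate([2250, 200, 0]) cube([200, 750, 2700]);
translate([2250, 1950, 0]) cube([200, 600, 2700]);


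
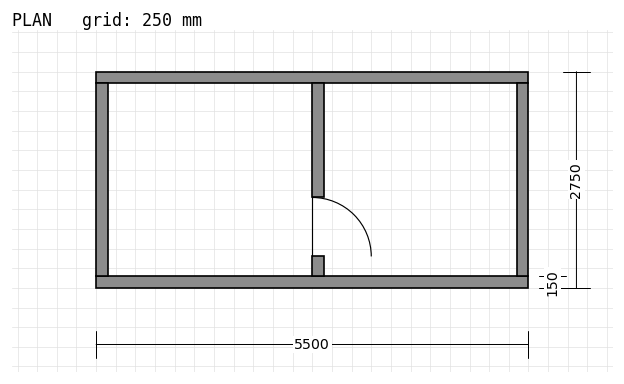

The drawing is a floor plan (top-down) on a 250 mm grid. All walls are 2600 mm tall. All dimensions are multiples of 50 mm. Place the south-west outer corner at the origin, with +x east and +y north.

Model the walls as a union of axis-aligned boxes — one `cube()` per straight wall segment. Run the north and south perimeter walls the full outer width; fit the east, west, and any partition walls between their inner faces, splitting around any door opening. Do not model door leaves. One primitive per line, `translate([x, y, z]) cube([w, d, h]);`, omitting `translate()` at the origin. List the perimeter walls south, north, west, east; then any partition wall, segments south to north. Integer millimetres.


cube([5500, 150, 2600]);
translate([0, 2600, 0]) cube([5500, 150, 2600]);
translate([0, 150, 0]) cube([150, 2450, 2600]);
translate([5350, 150, 0]) cube([150, 2450, 2600]);
translate([2750, 150, 0]) cube([150, 250, 2600]);
translate([2750, 1150, 0]) cube([150, 1450, 2600]);


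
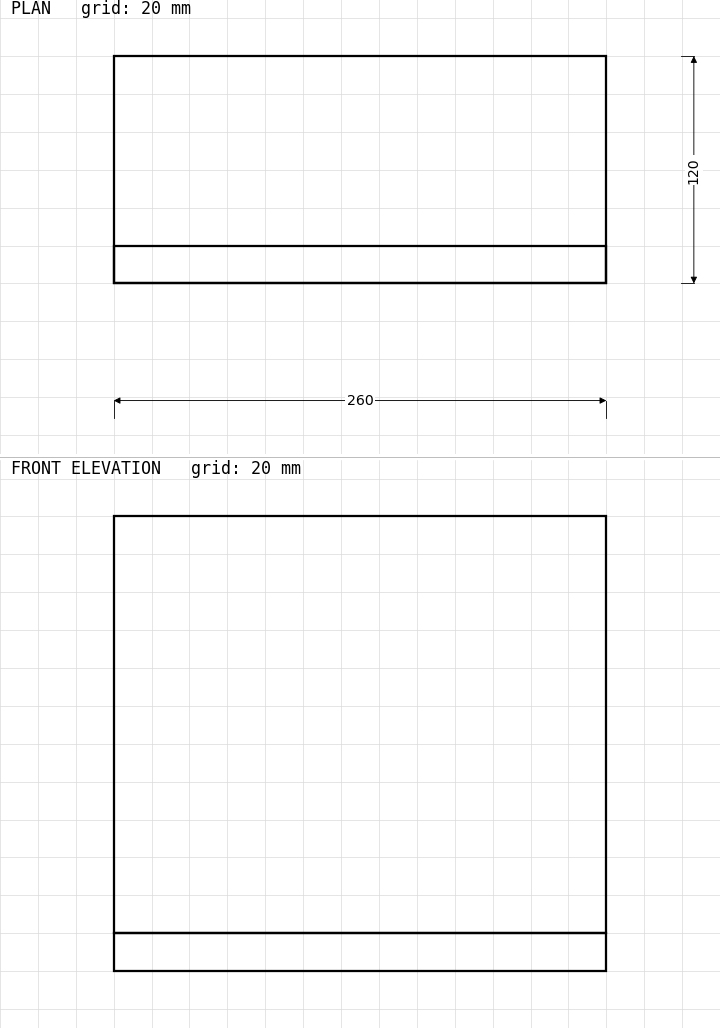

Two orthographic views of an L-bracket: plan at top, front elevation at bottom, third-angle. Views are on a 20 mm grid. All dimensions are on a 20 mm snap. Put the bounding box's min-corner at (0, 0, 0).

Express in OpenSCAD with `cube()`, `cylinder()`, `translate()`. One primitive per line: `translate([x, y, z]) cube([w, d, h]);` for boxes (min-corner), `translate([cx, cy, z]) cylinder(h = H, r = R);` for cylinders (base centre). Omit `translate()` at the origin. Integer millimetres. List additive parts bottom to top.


cube([260, 120, 20]);
translate([0, 0, 20]) cube([260, 20, 220]);


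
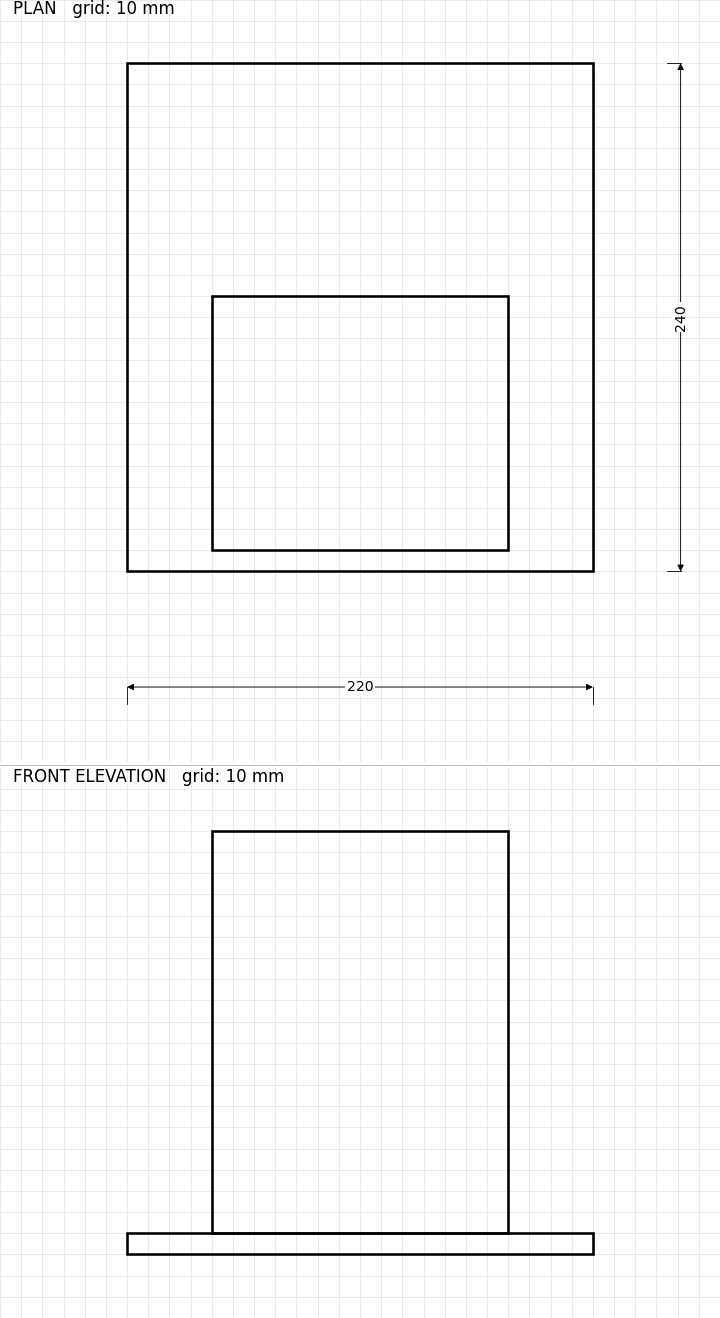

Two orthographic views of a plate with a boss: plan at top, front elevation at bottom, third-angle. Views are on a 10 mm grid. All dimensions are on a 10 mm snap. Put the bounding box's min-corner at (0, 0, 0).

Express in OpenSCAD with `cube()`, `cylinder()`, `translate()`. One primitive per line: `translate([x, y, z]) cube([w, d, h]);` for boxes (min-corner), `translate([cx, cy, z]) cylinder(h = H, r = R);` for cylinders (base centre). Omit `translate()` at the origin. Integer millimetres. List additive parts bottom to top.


cube([220, 240, 10]);
translate([40, 10, 10]) cube([140, 120, 190]);


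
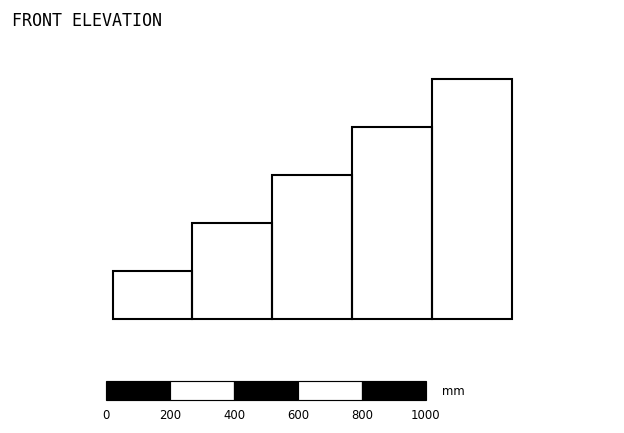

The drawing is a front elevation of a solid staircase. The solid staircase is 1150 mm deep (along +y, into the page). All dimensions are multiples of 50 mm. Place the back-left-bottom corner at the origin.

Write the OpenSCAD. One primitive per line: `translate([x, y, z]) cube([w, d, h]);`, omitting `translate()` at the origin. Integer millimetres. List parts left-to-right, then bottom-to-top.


cube([250, 1150, 150]);
translate([250, 0, 0]) cube([250, 1150, 300]);
translate([500, 0, 0]) cube([250, 1150, 450]);
translate([750, 0, 0]) cube([250, 1150, 600]);
translate([1000, 0, 0]) cube([250, 1150, 750]);


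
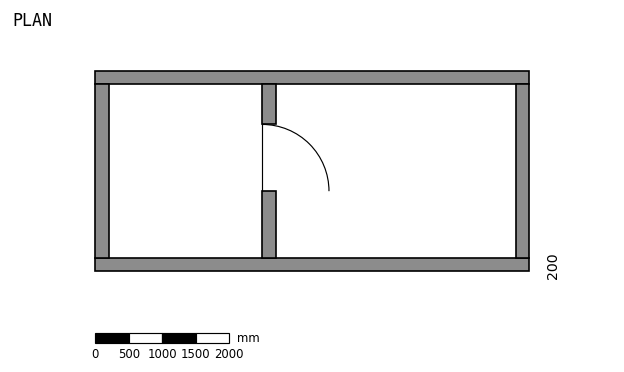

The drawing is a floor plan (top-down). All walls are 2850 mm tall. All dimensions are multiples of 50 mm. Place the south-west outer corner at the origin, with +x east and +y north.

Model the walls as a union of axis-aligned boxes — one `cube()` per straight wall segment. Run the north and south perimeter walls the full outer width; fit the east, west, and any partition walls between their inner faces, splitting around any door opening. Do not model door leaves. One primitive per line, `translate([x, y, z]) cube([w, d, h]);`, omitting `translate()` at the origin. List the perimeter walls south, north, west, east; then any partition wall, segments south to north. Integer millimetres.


cube([6500, 200, 2850]);
translate([0, 2800, 0]) cube([6500, 200, 2850]);
translate([0, 200, 0]) cube([200, 2600, 2850]);
translate([6300, 200, 0]) cube([200, 2600, 2850]);
translate([2500, 200, 0]) cube([200, 1000, 2850]);
translate([2500, 2200, 0]) cube([200, 600, 2850]);
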